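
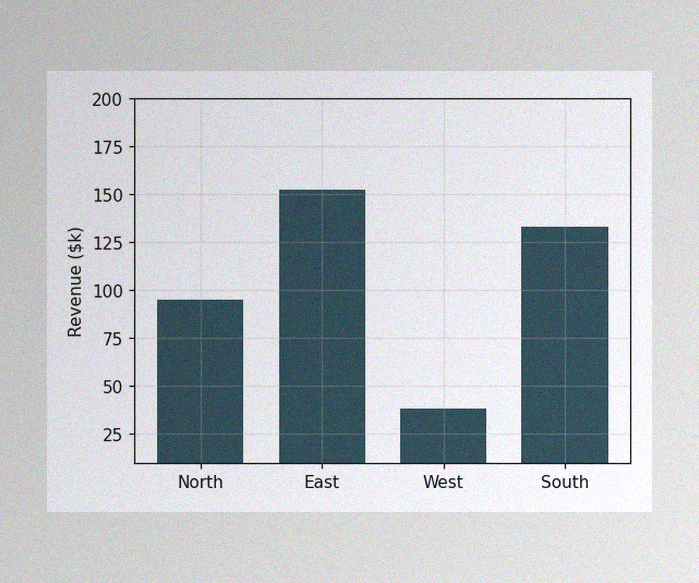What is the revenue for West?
$38k

The image has some photo noise and uneven lighting. Reading along the chart's y-axis, the West bar reaches $38k.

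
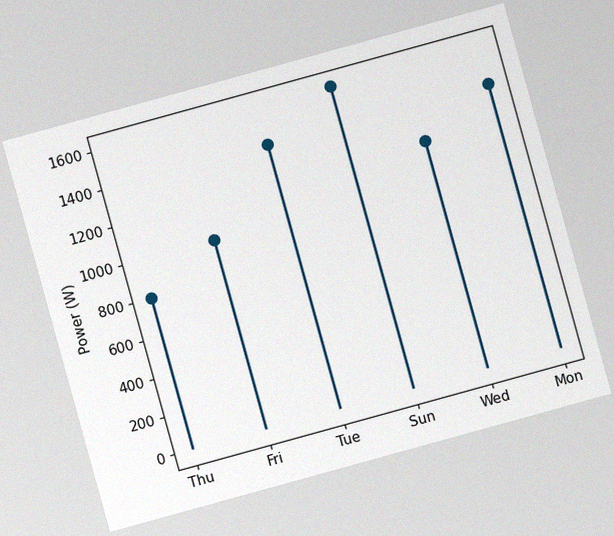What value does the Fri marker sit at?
The chart is tilted about 15° counter-clockwise, with some photo noise. The Fri marker sits at 1000W.

1000W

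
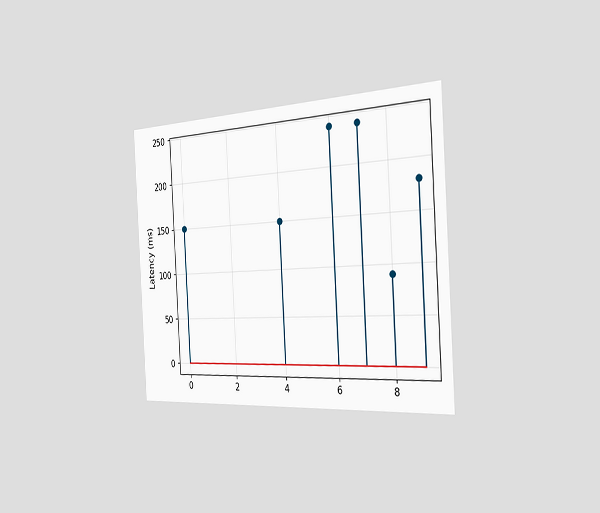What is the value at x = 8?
The chart is tilted about 3° counter-clockwise and viewed slightly from the right. The stem at x=8 reaches 90ms.

90ms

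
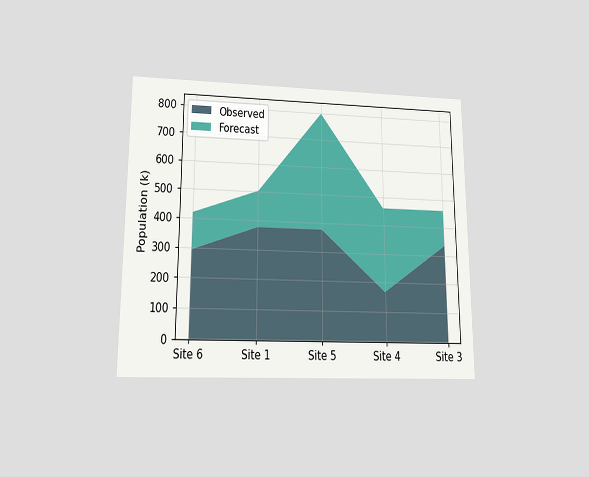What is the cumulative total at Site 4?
The chart is viewed slightly from below. The stacked total at Site 4 reaches 462k.

462k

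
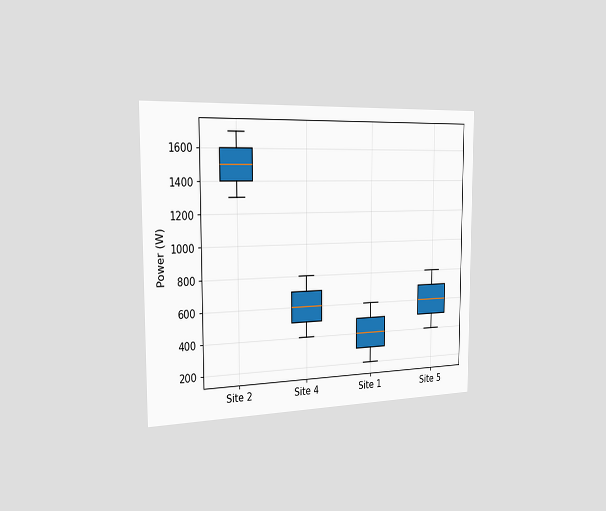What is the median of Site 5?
600W

The chart is viewed slightly from the left. The median line in the Site 5 box sits at 600W.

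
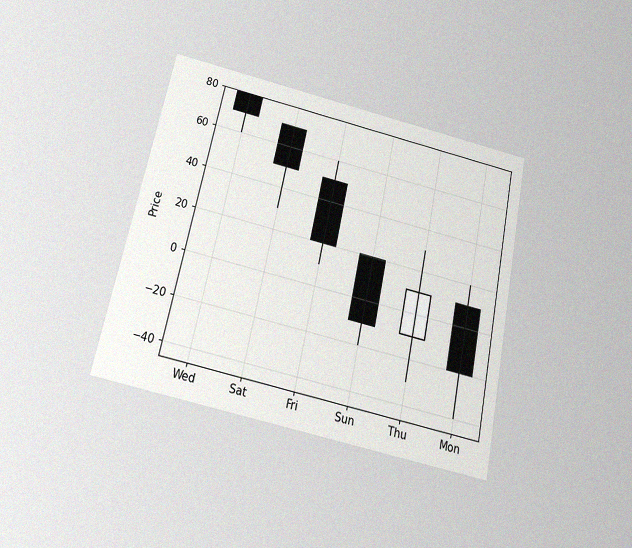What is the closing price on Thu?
10

The chart is tilted about 12° clockwise and viewed slightly from below, with some photo noise. The Thu candle closes at 10.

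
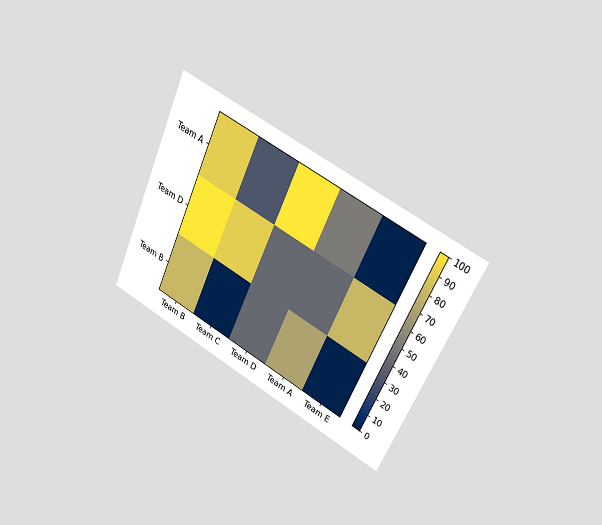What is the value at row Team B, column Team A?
The chart is tilted about 25° clockwise and viewed slightly from the right. Matching cell (Team B, Team A) against the colorbar gives 70.

70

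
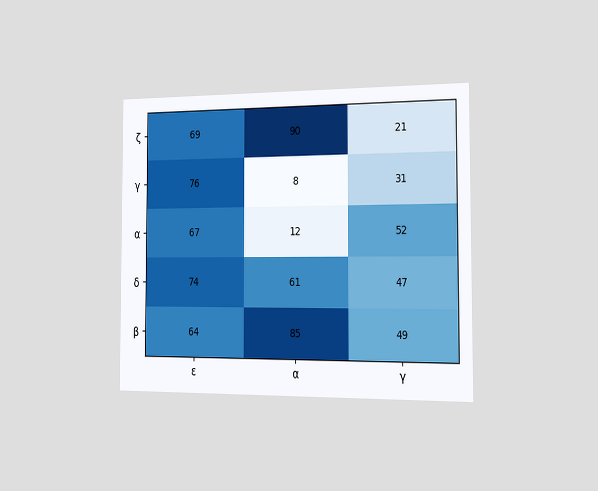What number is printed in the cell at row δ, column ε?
The chart is viewed slightly from the right. The (δ, ε) cell reads 74.

74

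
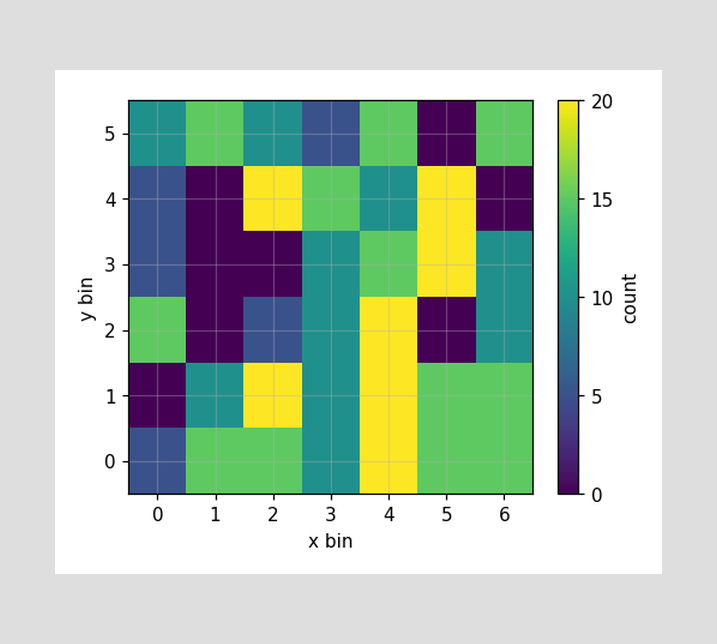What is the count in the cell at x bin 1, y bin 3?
0

Matching the cell (1, 3) against the colorbar gives 0.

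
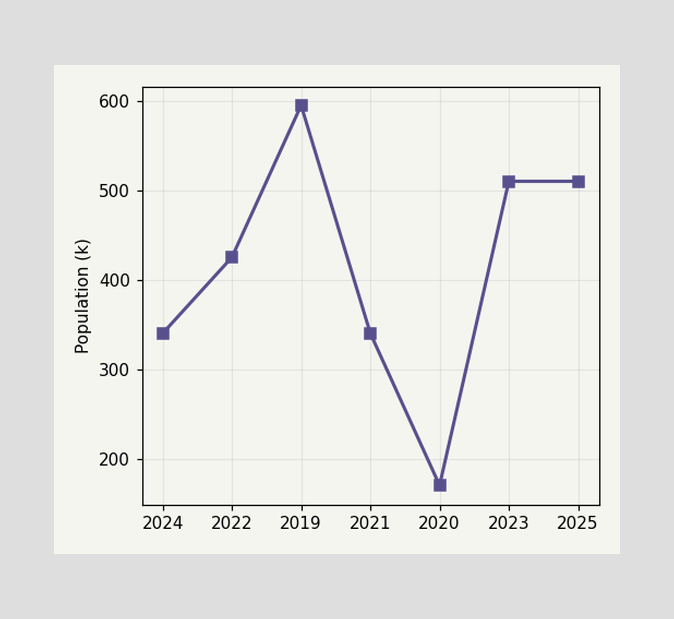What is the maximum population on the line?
The highest point is at 2019, and reading across to the y-axis gives 595k.

595k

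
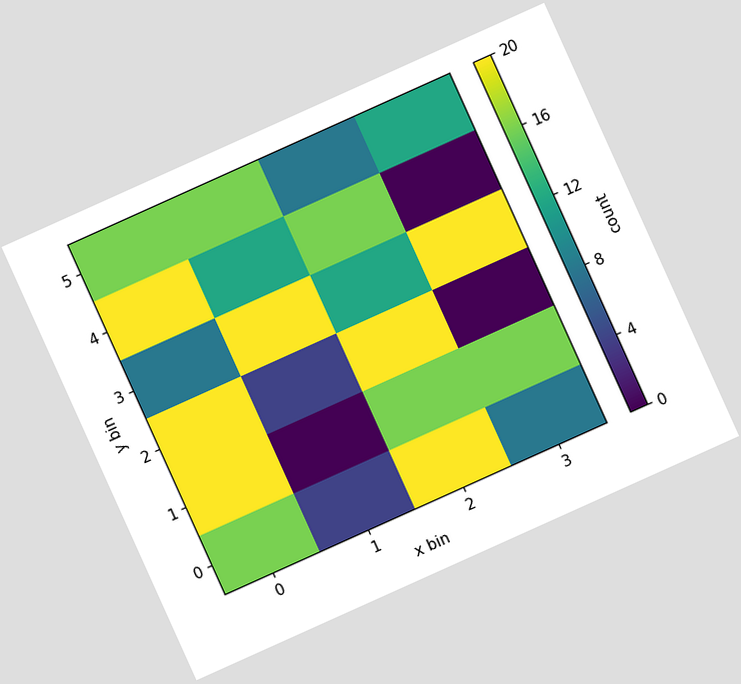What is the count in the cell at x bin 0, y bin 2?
20

The chart is tilted about 24° counter-clockwise. Matching the cell (0, 2) against the colorbar gives 20.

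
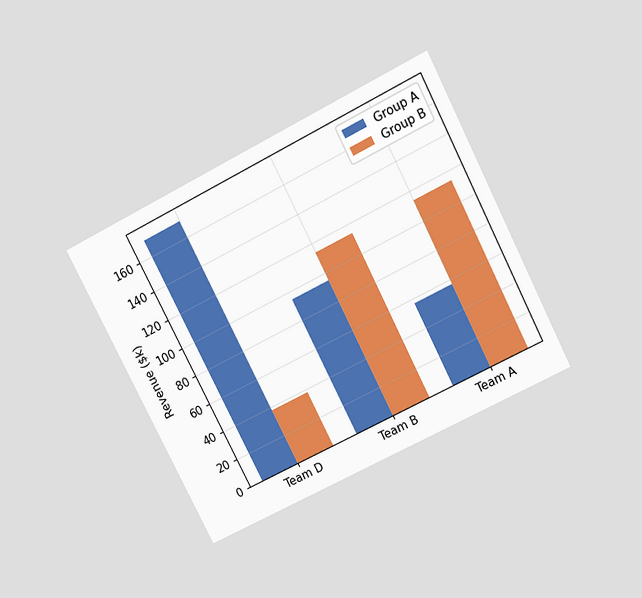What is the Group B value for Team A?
The chart is tilted about 27° counter-clockwise and viewed slightly from above. The Group B bar at Team A reaches $114k on the y-axis.

$114k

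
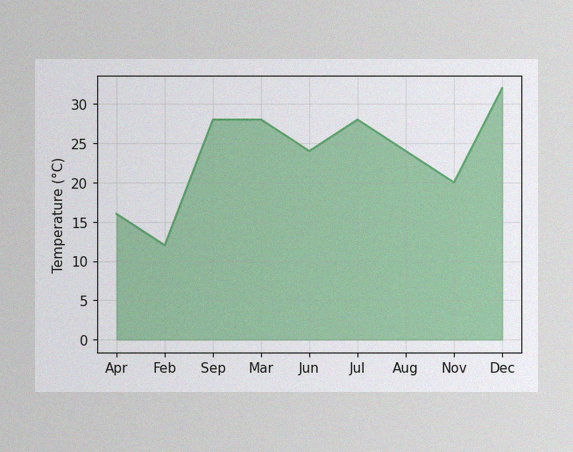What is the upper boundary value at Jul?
The image has some photo noise and uneven lighting. At Jul the upper boundary is at 28°C.

28°C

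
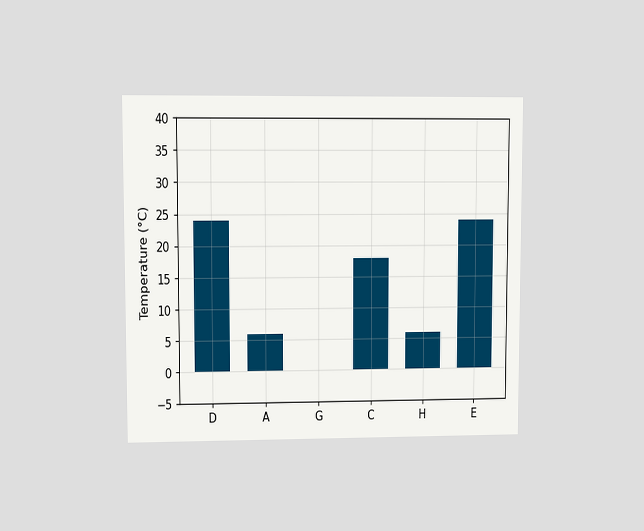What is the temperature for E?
The chart is viewed at a slight angle. Reading along the chart's y-axis, the E bar reaches 24°C.

24°C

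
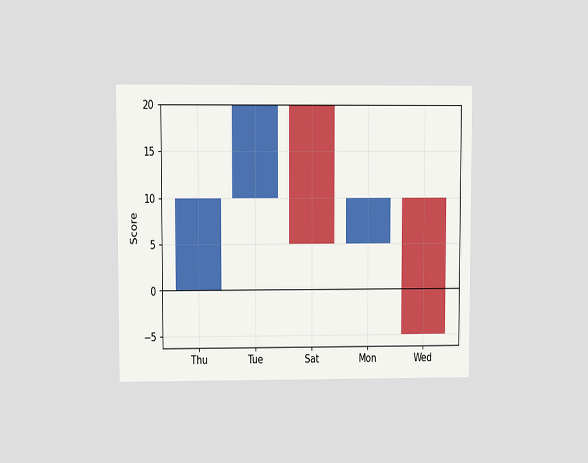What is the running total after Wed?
The chart is viewed at a slight angle. After Wed the running total reaches -5.

-5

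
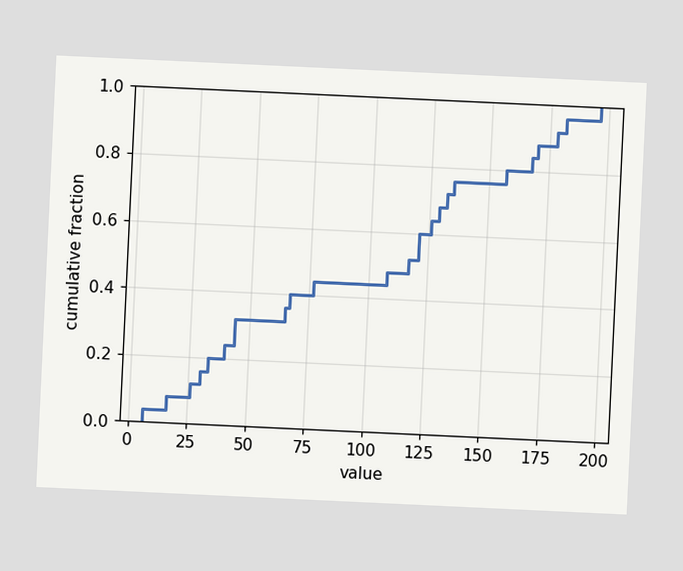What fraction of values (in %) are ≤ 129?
The chart is tilted about 3° clockwise. At x=129 the ECDF step is at 68%.

68%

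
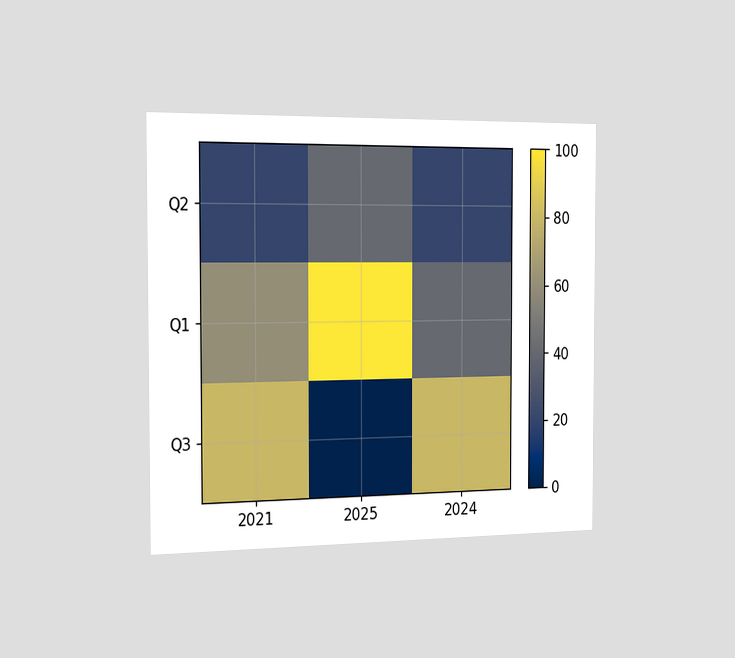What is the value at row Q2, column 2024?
The chart is viewed slightly from the left. Matching cell (Q2, 2024) against the colorbar gives 20.

20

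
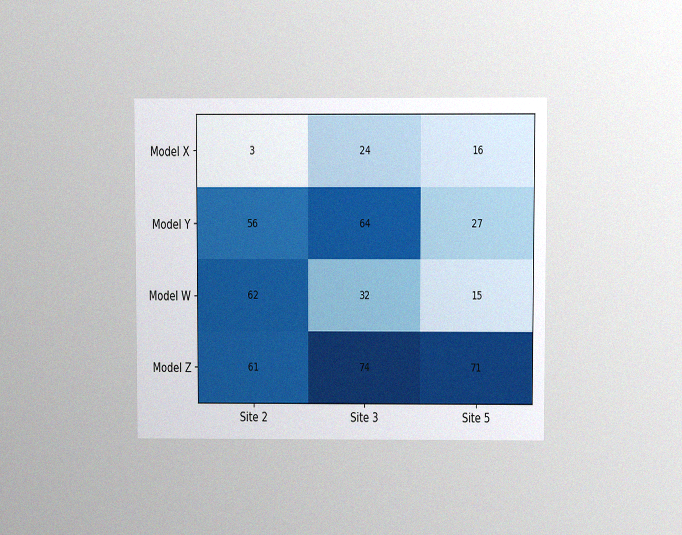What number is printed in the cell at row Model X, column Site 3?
24

The chart is viewed at a slight angle, with some photo noise. The (Model X, Site 3) cell reads 24.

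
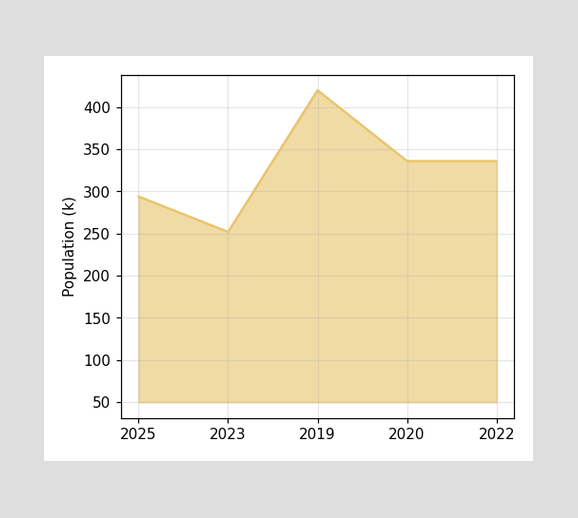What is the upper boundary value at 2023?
252k

At 2023 the upper boundary is at 252k.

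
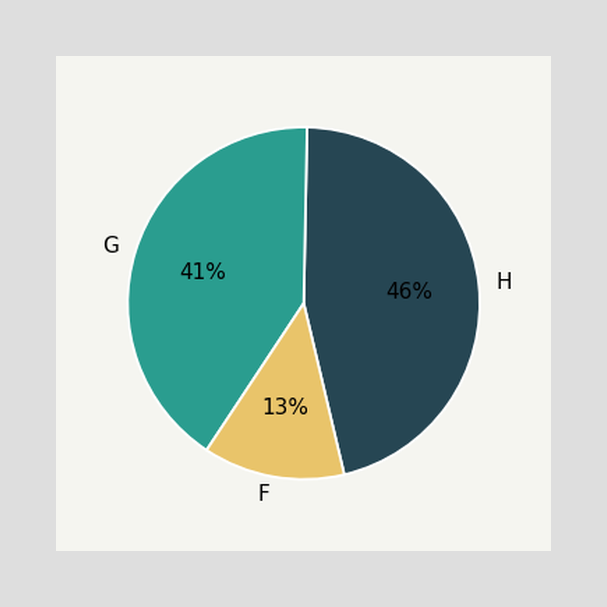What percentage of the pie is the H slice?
46%

The H slice takes up 46% of the pie.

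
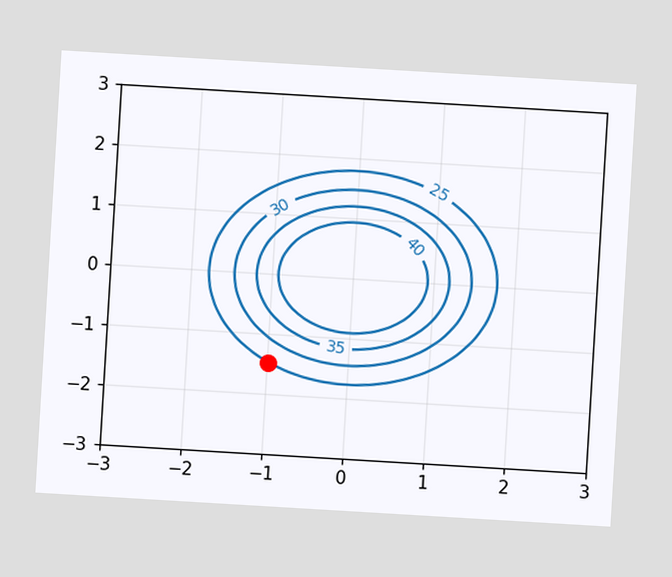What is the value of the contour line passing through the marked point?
25

The chart is tilted about 3° clockwise. The marked point sits on the contour labelled 25.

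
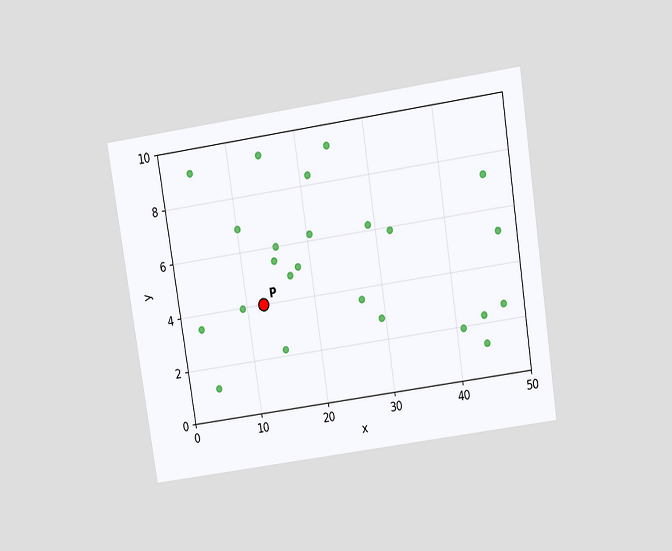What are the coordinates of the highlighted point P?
(12.5, 4)

The chart is tilted about 9° counter-clockwise and viewed slightly from above. Following the gridlines from P to each axis, P sits at (12.5, 4).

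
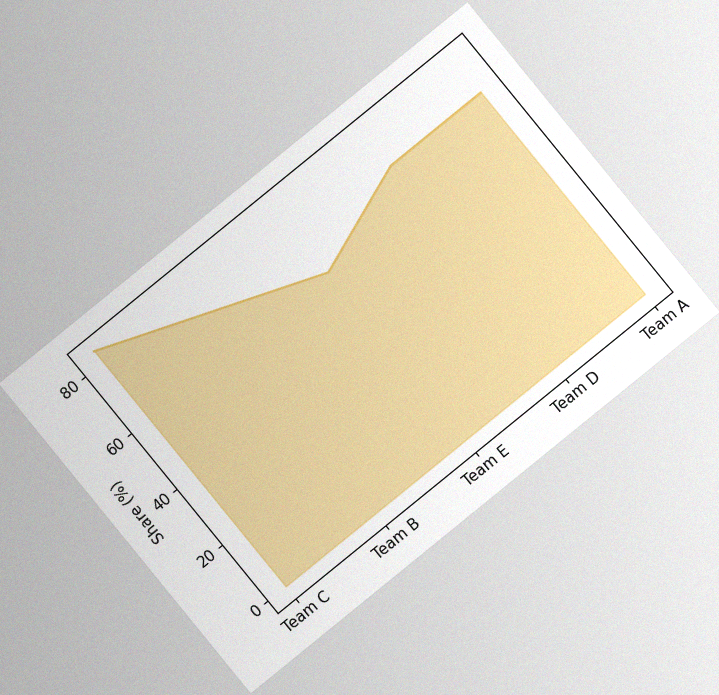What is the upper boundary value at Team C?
84%

The chart is tilted about 39° counter-clockwise, with some photo noise. At Team C the upper boundary is at 84%.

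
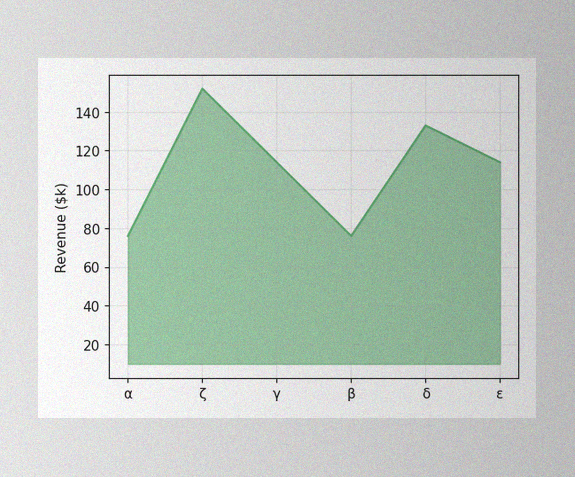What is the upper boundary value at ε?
$114k

The image has some photo noise and uneven lighting. At ε the upper boundary is at $114k.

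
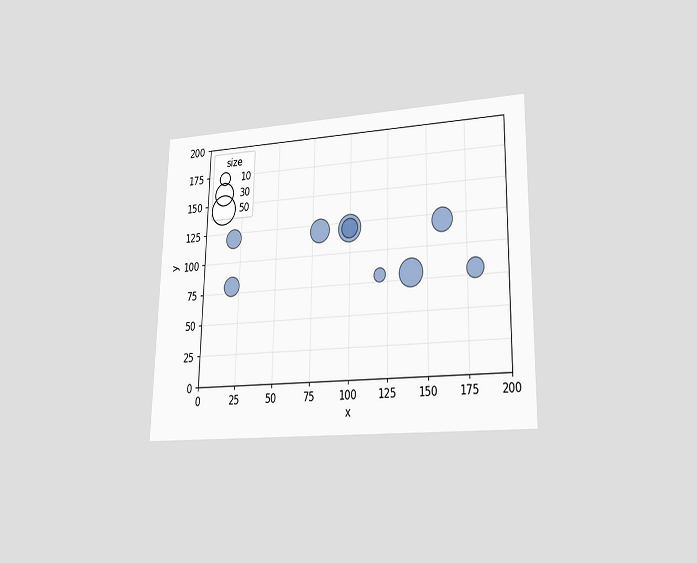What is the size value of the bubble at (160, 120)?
The chart is viewed at a slight angle. Matching the bubble at (160, 120) against the size legend gives 30.

30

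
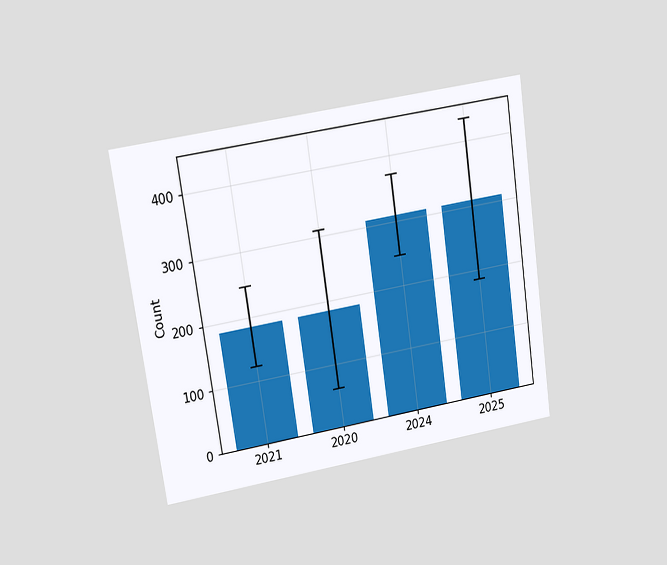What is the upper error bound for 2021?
248

The chart is tilted about 8° counter-clockwise and viewed at a slight angle. The 2021 bar's upper whisker reaches 248.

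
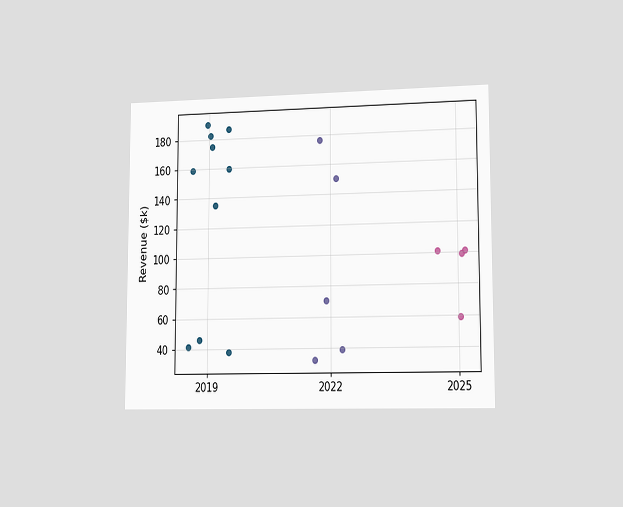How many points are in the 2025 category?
The chart is viewed slightly from the right. Counting the markers in the 2025 column gives 4.

4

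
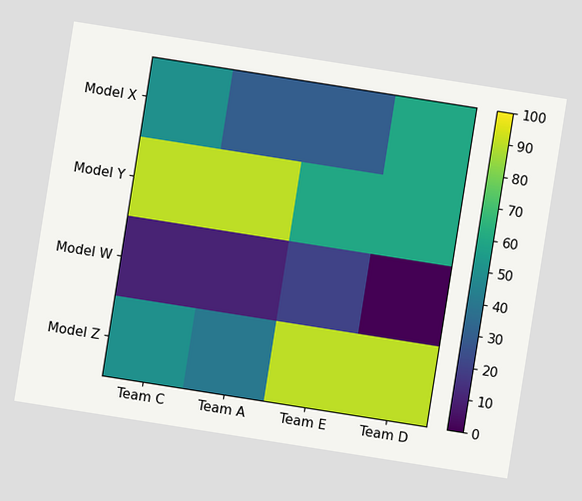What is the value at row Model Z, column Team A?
The chart is tilted about 9° clockwise. Matching cell (Model Z, Team A) against the colorbar gives 40.

40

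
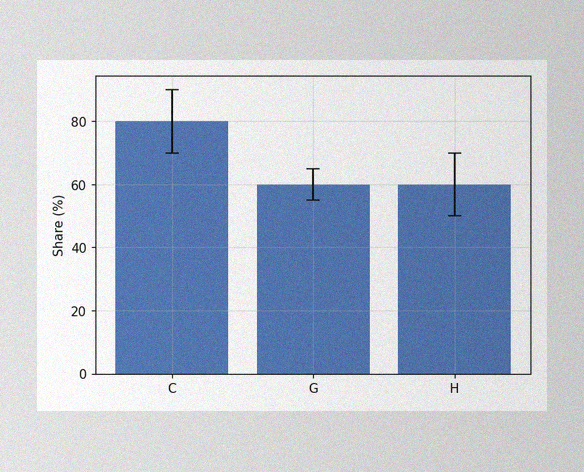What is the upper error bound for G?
65%

The image has some photo noise and uneven lighting. The G bar's upper whisker reaches 65%.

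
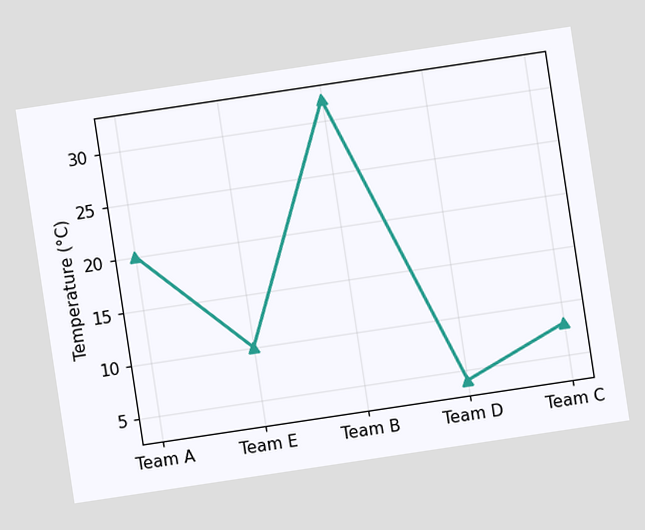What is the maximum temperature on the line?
The chart is tilted about 9° counter-clockwise. The highest point is at Team B, and reading across to the y-axis gives 32°C.

32°C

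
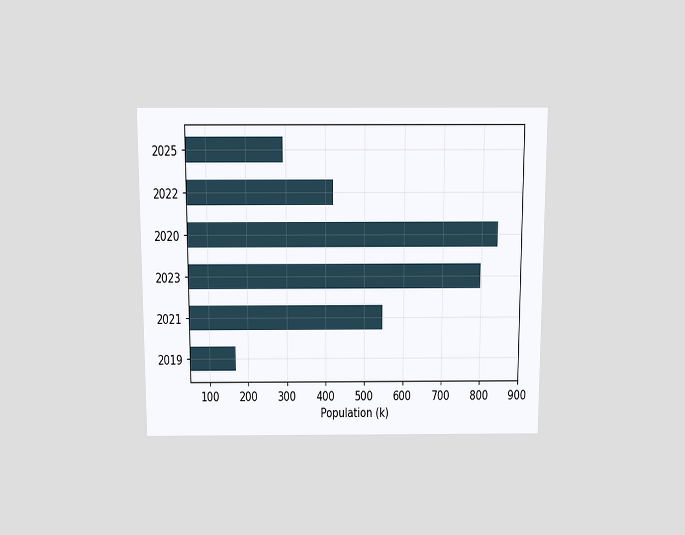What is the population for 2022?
The chart is viewed slightly from above. Reading along the chart's x-axis, the 2022 bar reaches 420k.

420k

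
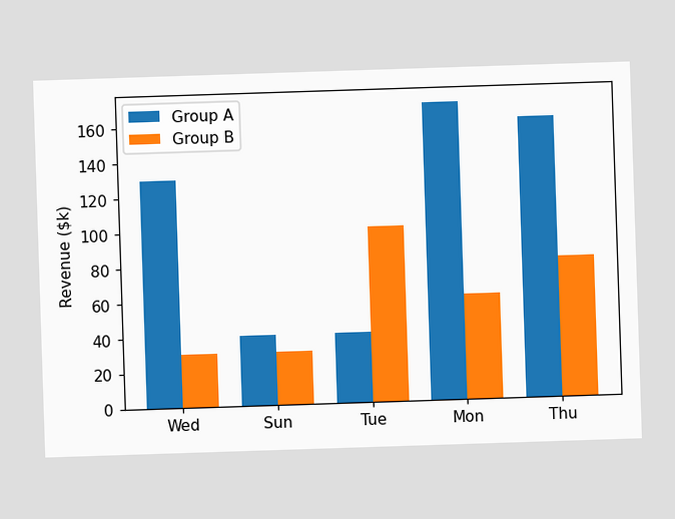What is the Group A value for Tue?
The Group A bar at Tue reaches $40k on the y-axis.

$40k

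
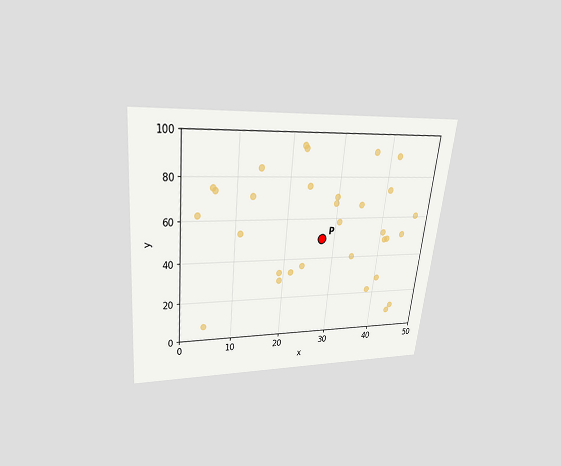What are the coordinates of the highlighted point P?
The chart is tilted about 6° clockwise and viewed slightly from above. Following the gridlines from P to each axis, P sits at (27.5, 50).

(27.5, 50)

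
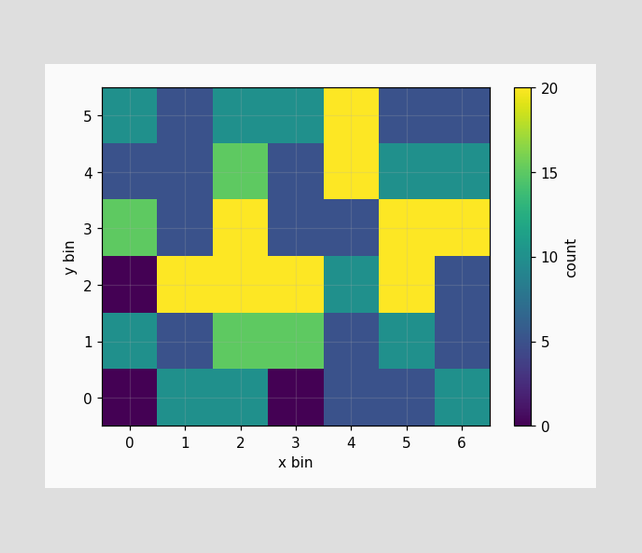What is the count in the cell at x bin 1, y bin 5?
Matching the cell (1, 5) against the colorbar gives 5.

5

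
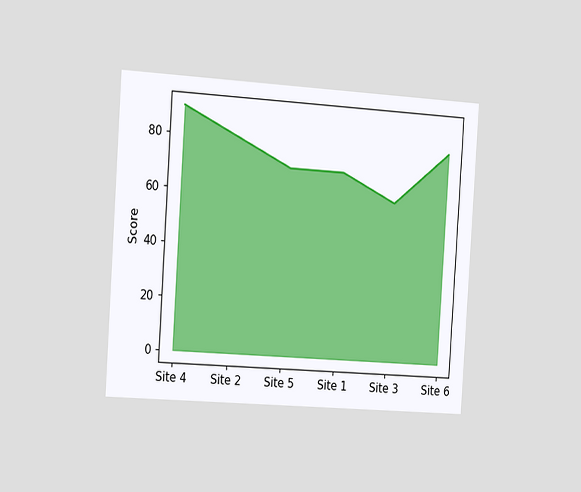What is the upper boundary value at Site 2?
80

The chart is tilted about 4° clockwise and viewed slightly from the left. At Site 2 the upper boundary is at 80.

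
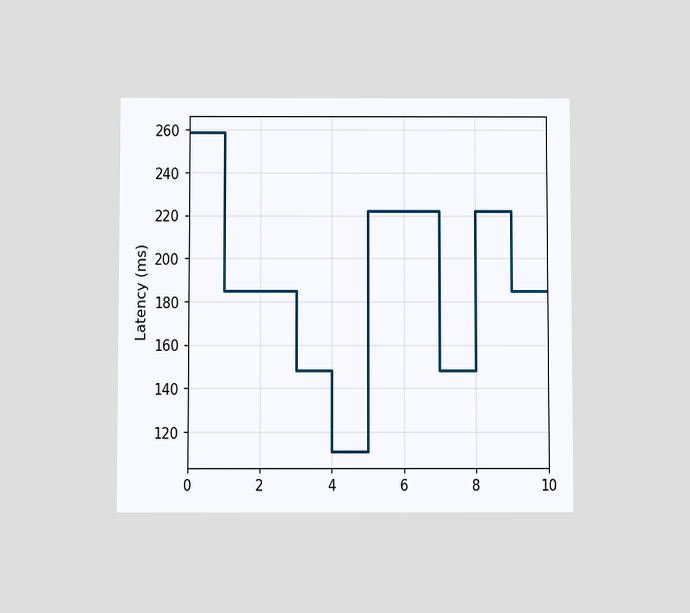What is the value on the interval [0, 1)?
259ms

The chart is viewed slightly from below. On [0, 1) the step sits at 259ms.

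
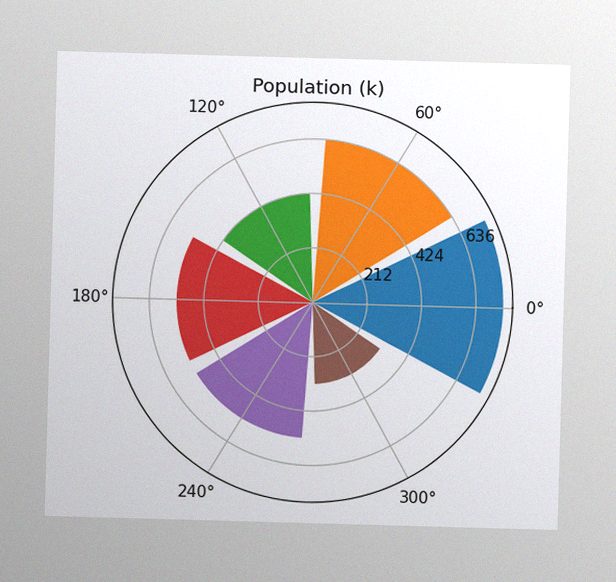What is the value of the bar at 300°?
318k

The image has some photo noise and uneven lighting. The bar at 300° reaches 318k on the radial axis.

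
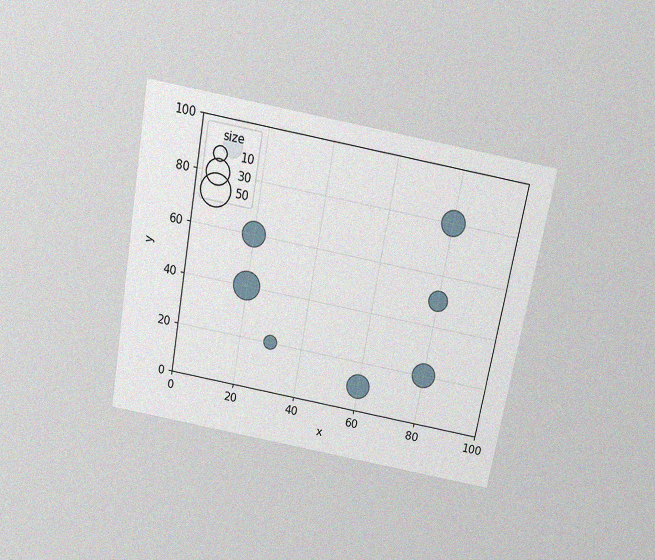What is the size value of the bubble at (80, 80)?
30

The chart is tilted about 10° clockwise and viewed slightly from above, with some photo noise. Matching the bubble at (80, 80) against the size legend gives 30.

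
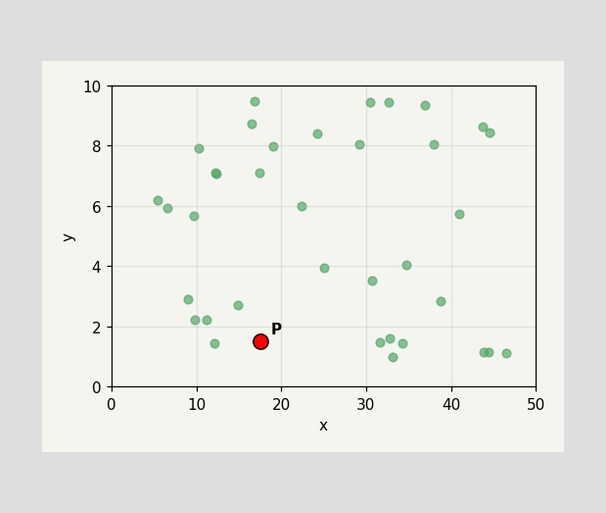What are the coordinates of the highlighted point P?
Following the gridlines from P to each axis, P sits at (17.5, 1.5).

(17.5, 1.5)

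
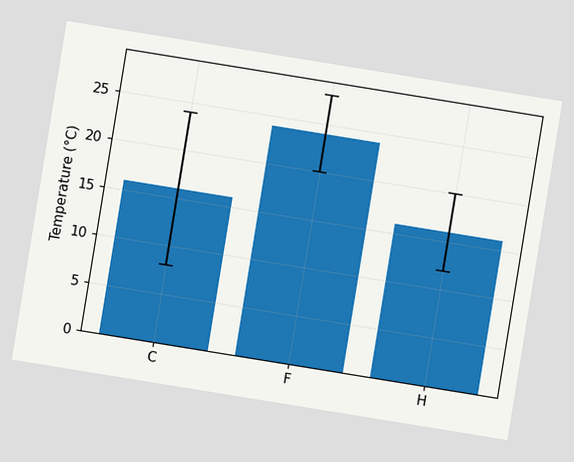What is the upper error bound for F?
The chart is tilted about 9° clockwise. The F bar's upper whisker reaches 28°C.

28°C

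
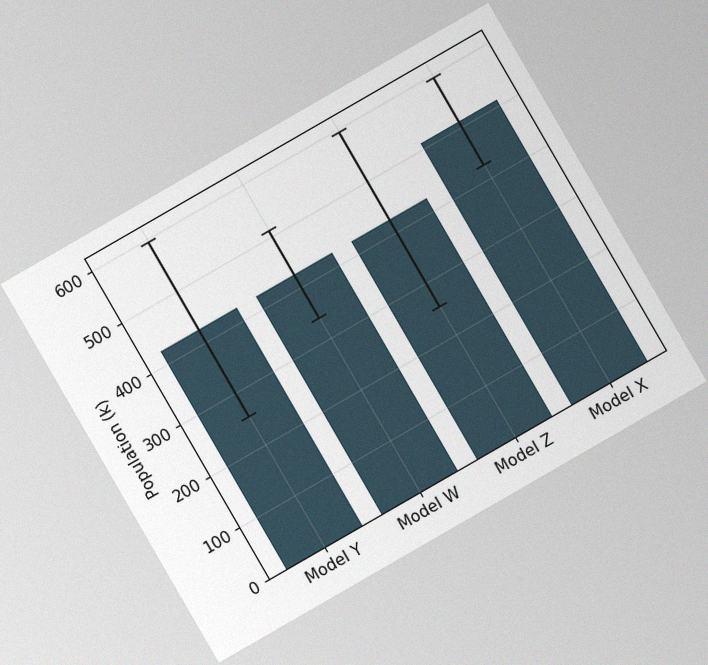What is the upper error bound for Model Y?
The chart is tilted about 30° counter-clockwise, with some photo noise. The Model Y bar's upper whisker reaches 595k.

595k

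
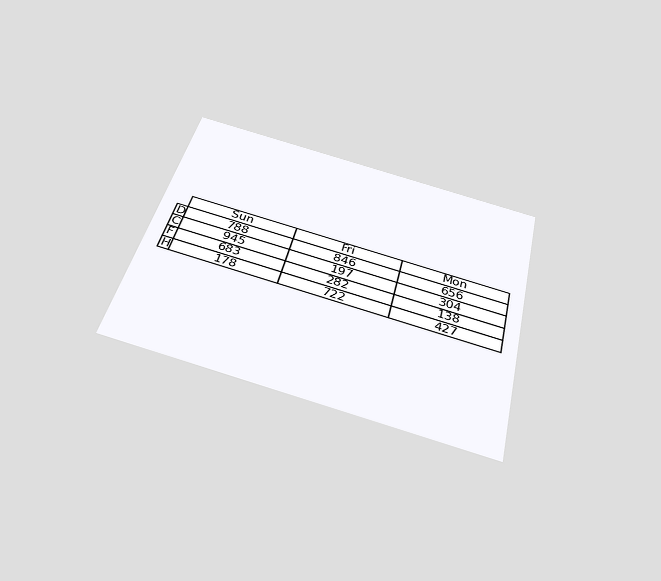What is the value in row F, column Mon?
The chart is tilted about 13° clockwise and viewed slightly from below. The (F, Mon) cell reads 138.

138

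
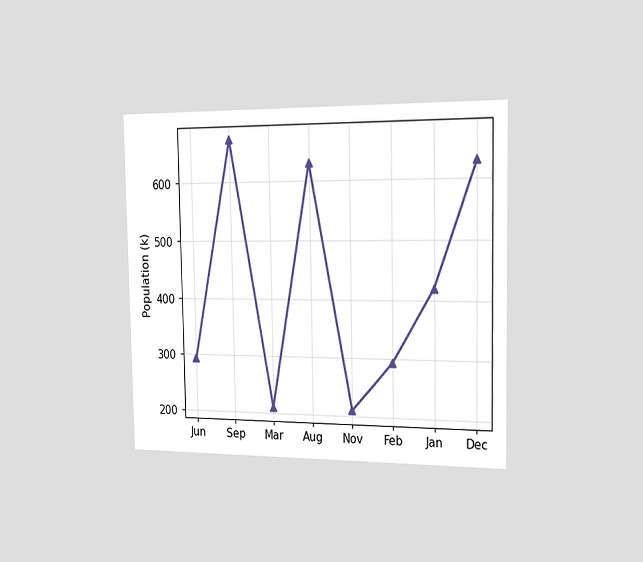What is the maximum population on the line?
The chart is viewed slightly from the right. The highest point is at Sep, and reading across to the y-axis gives 672k.

672k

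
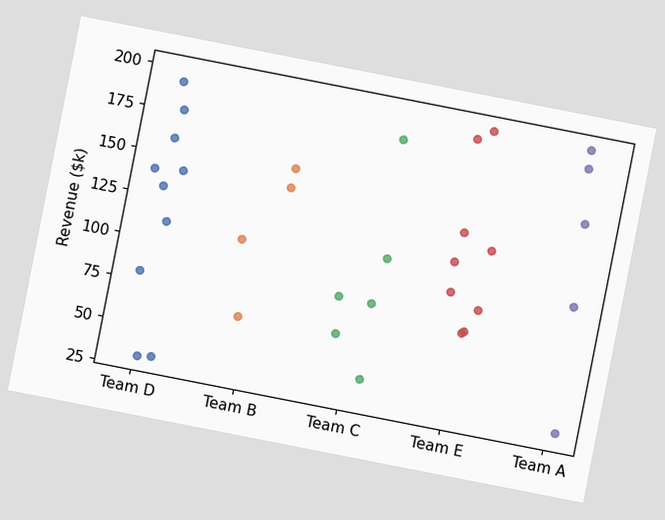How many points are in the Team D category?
10

The chart is tilted about 11° clockwise. Counting the markers in the Team D column gives 10.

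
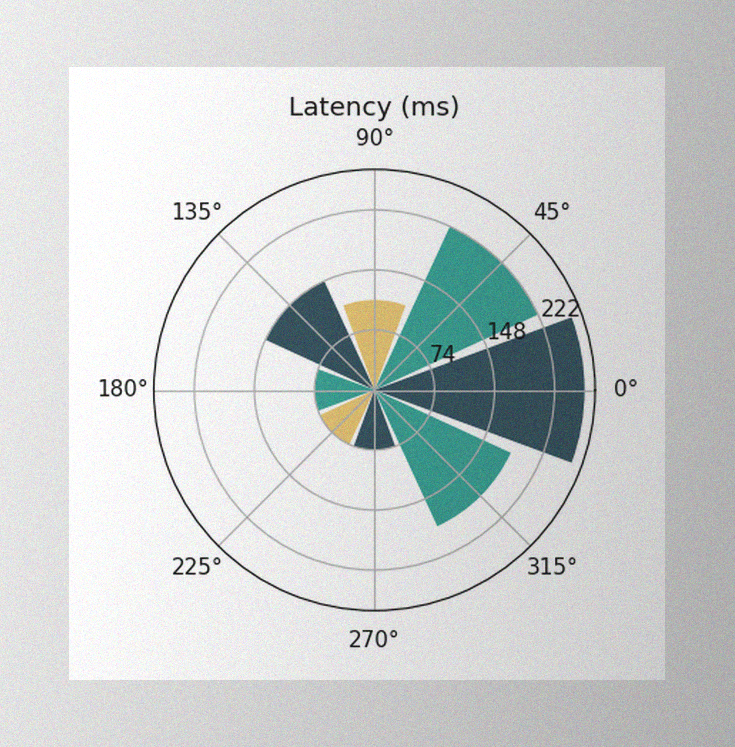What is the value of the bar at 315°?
The image has some photo noise and uneven lighting. The bar at 315° reaches 185ms on the radial axis.

185ms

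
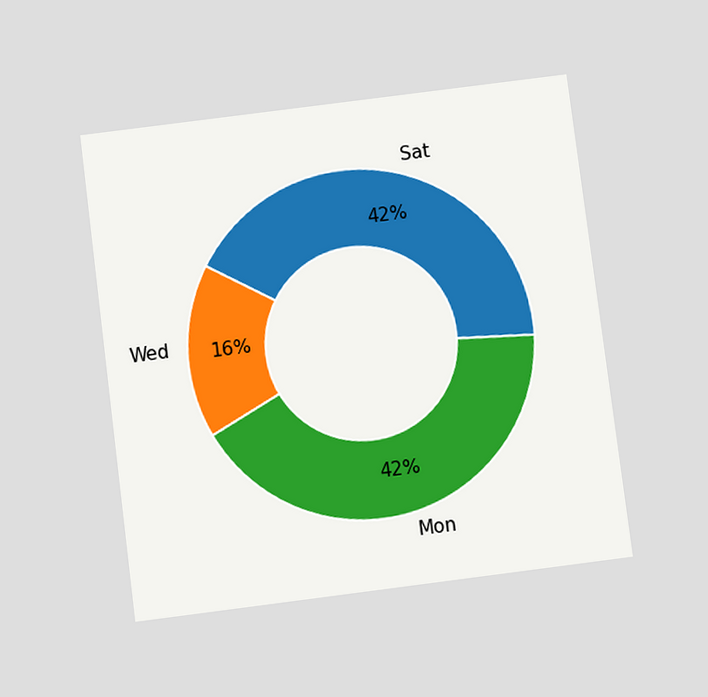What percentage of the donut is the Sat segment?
The chart is tilted about 7° counter-clockwise and viewed slightly from below. The Sat segment takes up 42% of the ring.

42%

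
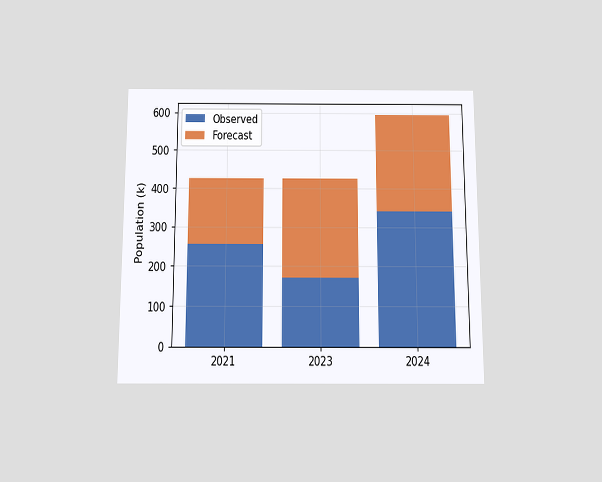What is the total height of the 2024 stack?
The chart is viewed slightly from below. The 2024 stack's top reaches 595k on the y-axis.

595k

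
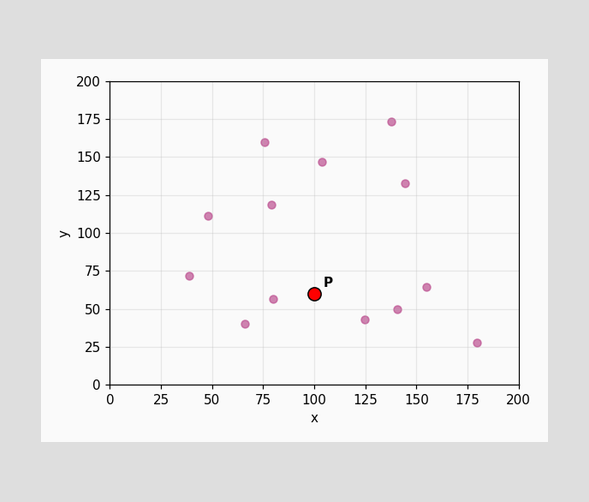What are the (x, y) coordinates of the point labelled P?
Following the gridlines from P to each axis, P sits at (100, 60).

(100, 60)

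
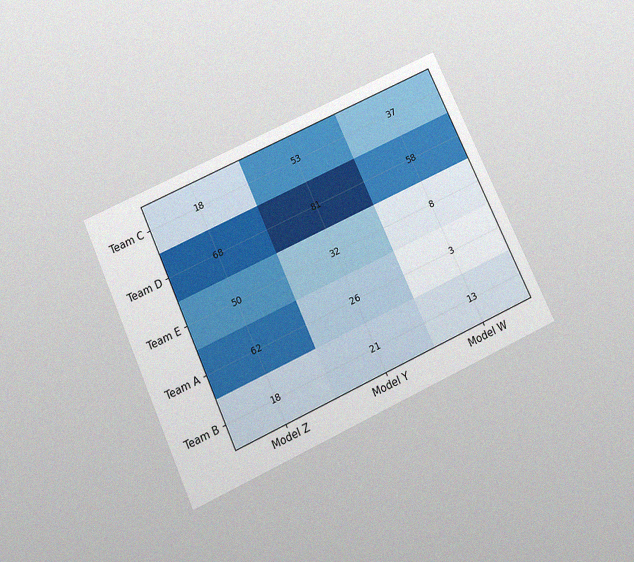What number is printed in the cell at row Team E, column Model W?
8

The chart is tilted about 25° counter-clockwise and viewed slightly from below, with some photo noise. The (Team E, Model W) cell reads 8.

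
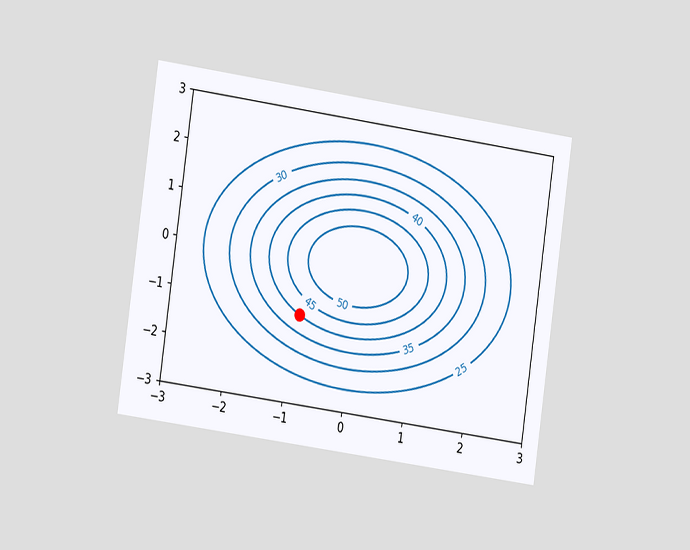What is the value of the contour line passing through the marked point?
40

The chart is tilted about 8° clockwise and viewed slightly from the left. The marked point sits on the contour labelled 40.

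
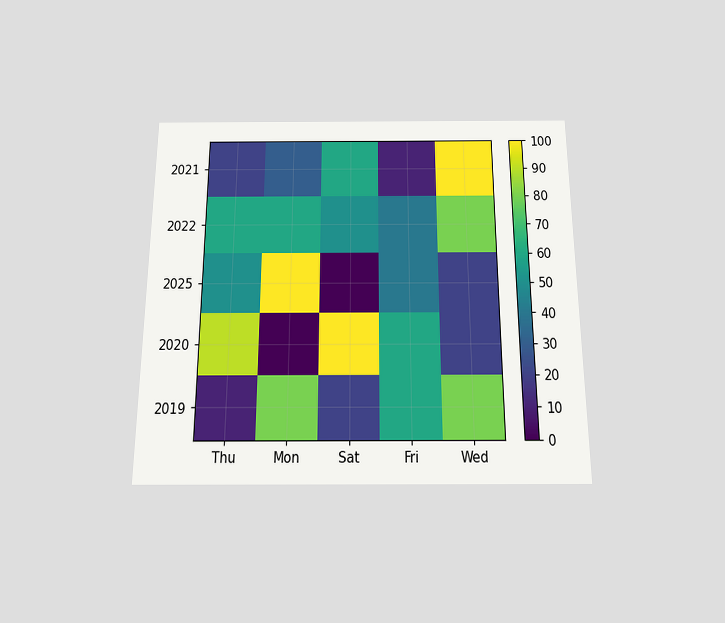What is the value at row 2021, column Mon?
30

The chart is viewed slightly from below. Matching cell (2021, Mon) against the colorbar gives 30.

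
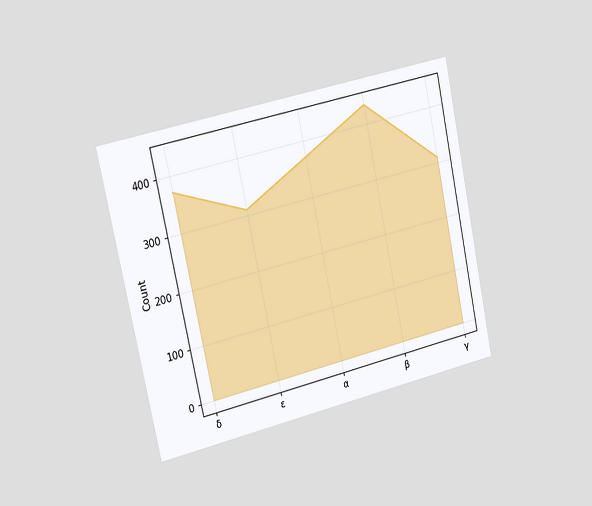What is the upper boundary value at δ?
372

The chart is tilted about 12° counter-clockwise and viewed slightly from the left. At δ the upper boundary is at 372.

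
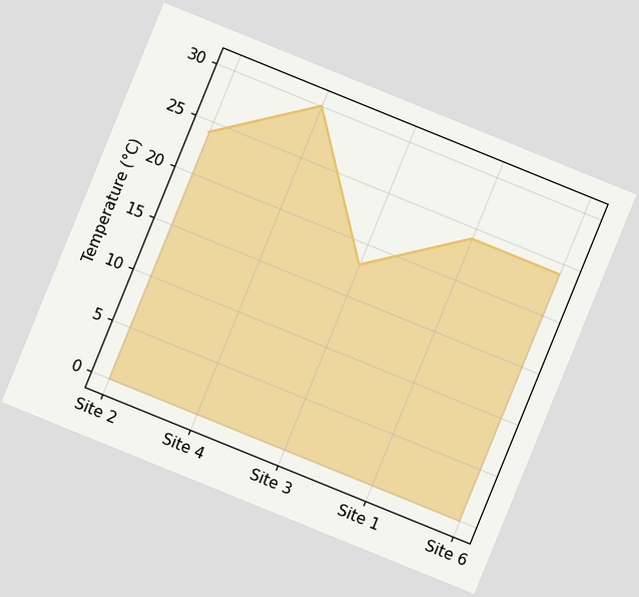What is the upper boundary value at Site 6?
24°C

The chart is tilted about 22° clockwise. At Site 6 the upper boundary is at 24°C.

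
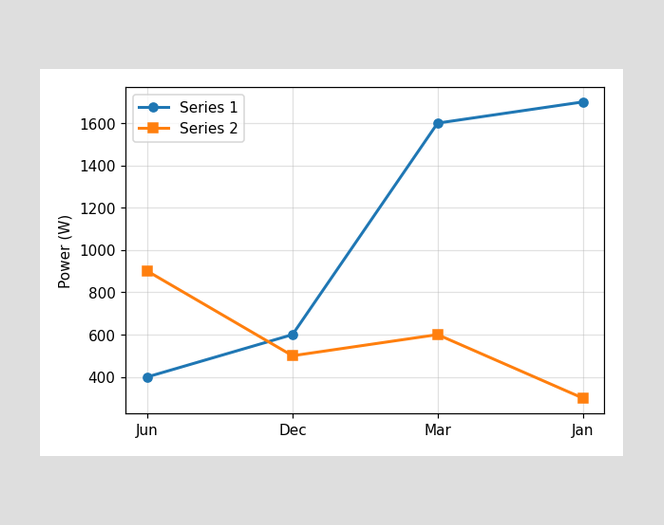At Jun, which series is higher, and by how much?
At Jun, Series 2 sits above the other line by 500W.

Series 2, by 500W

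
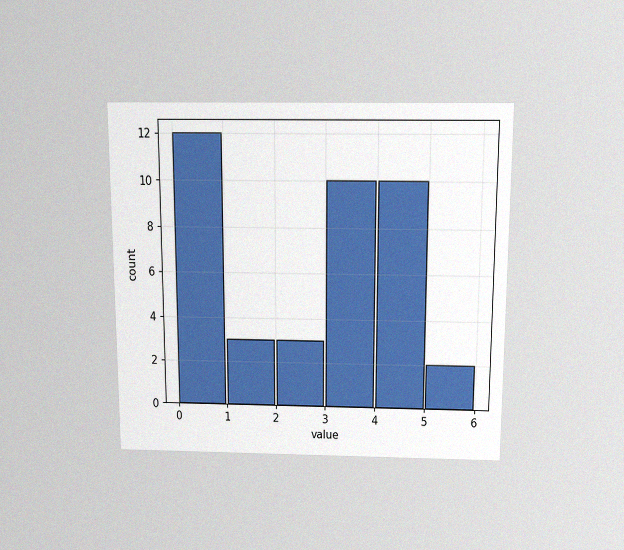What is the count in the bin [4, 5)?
The chart is viewed slightly from above, with some photo noise. The [4, 5) bin has height 10.

10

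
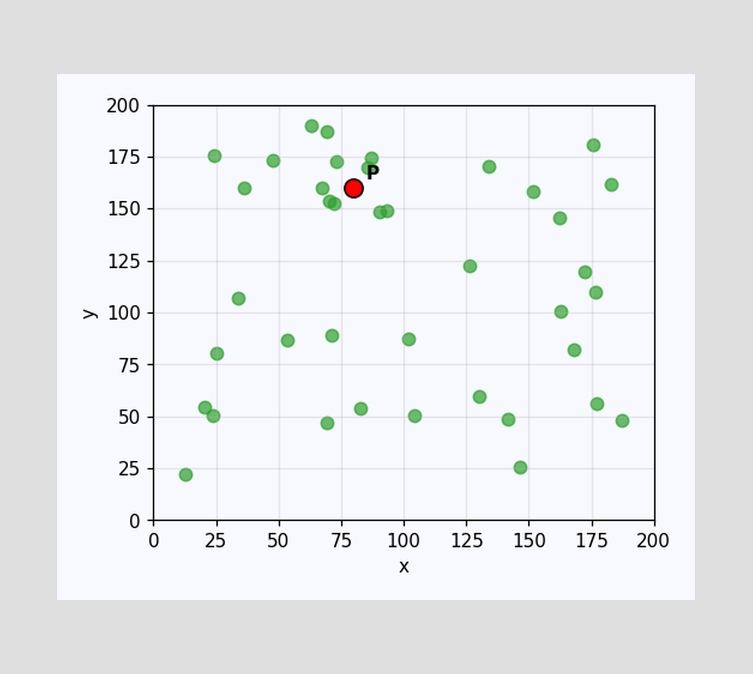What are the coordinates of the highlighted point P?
Following the gridlines from P to each axis, P sits at (80, 160).

(80, 160)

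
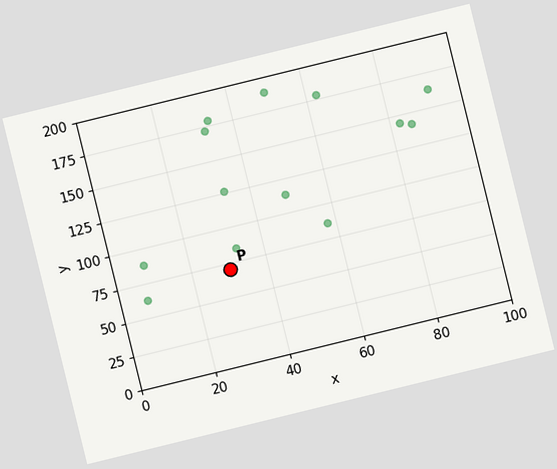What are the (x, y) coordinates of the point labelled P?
The chart is tilted about 14° counter-clockwise. Following the gridlines from P to each axis, P sits at (30, 70).

(30, 70)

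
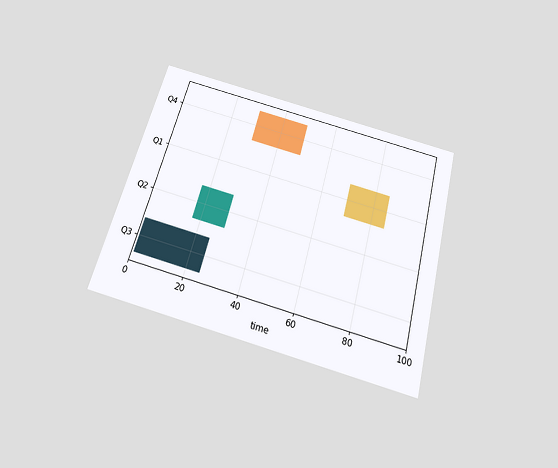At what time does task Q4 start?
30

The chart is tilted about 15° clockwise and viewed slightly from below. The Q4 bar begins at t=30.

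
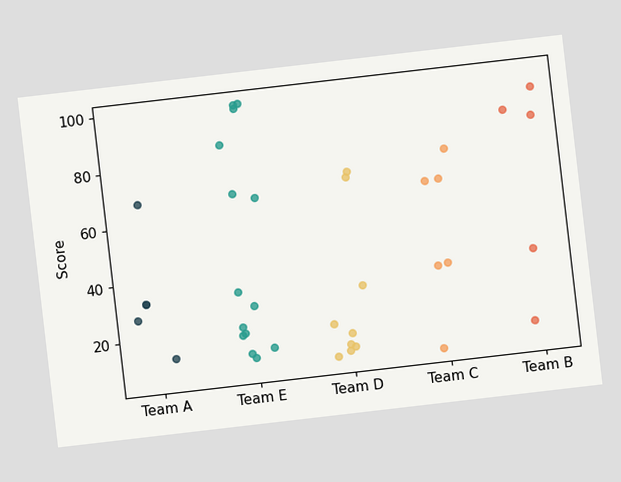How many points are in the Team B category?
5

The chart is tilted about 7° counter-clockwise. Counting the markers in the Team B column gives 5.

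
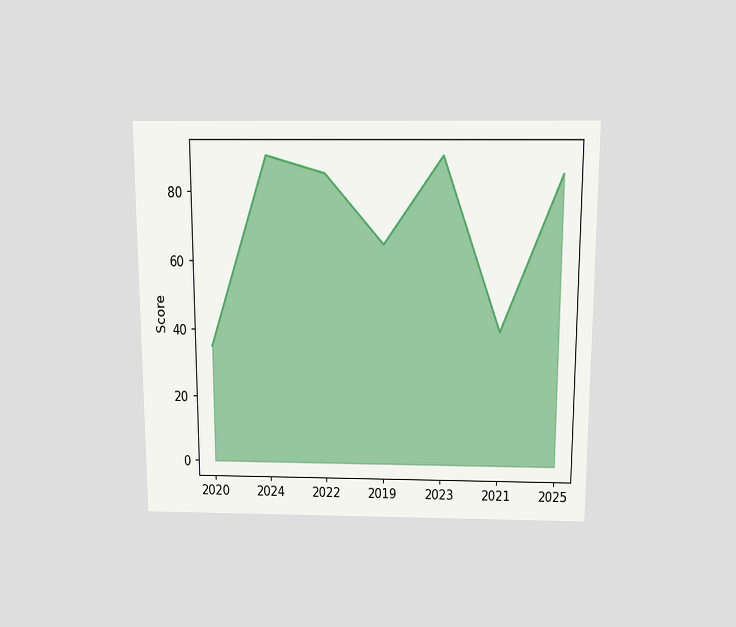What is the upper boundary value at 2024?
The chart is viewed slightly from above. At 2024 the upper boundary is at 90.

90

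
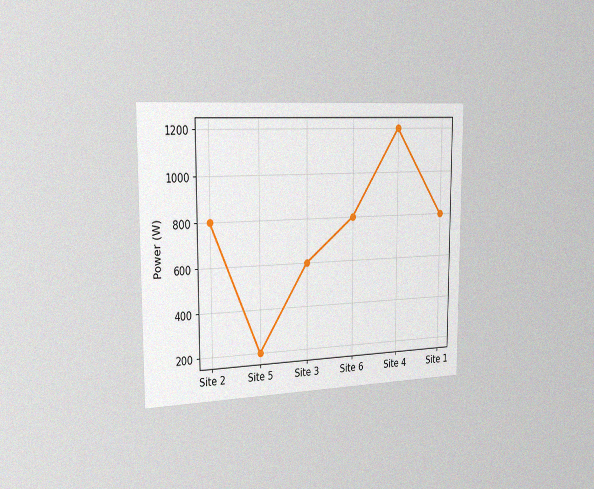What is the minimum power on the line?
The chart is viewed slightly from the left, with some photo noise. The lowest point is at Site 5, and reading across to the y-axis gives 200W.

200W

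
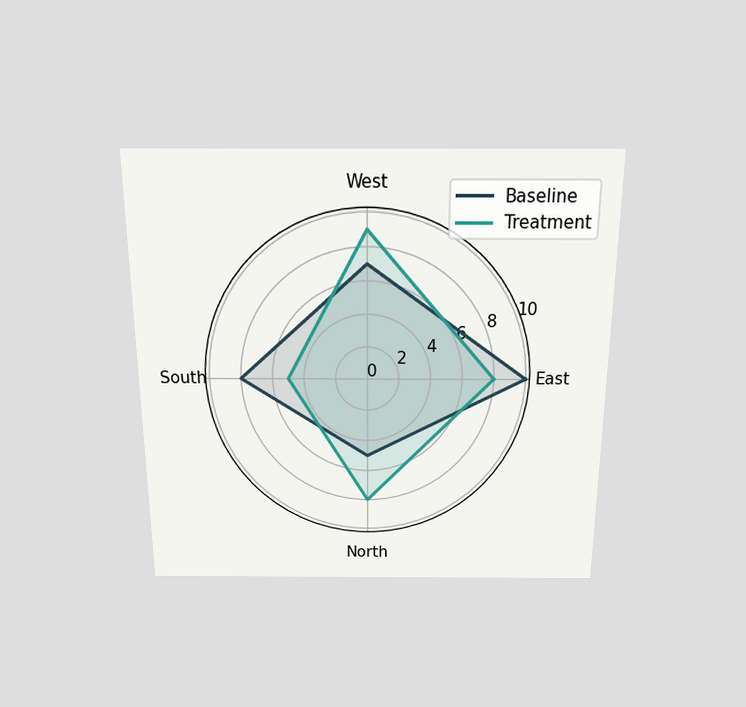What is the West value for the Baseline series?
The chart is viewed slightly from above. On the West axis, Baseline reaches 7.

7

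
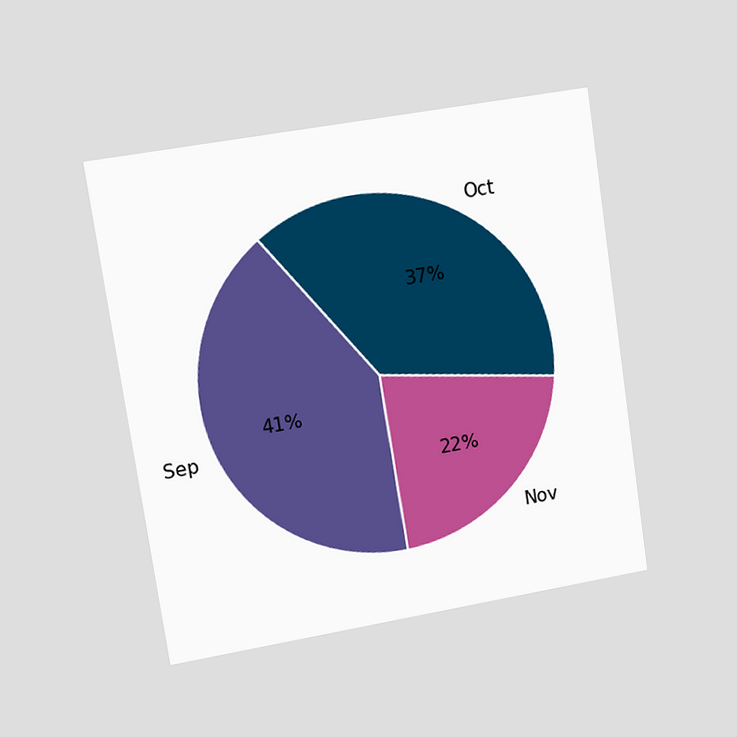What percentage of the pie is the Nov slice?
22%

The chart is tilted about 8° counter-clockwise and viewed slightly from the left. The Nov slice takes up 22% of the pie.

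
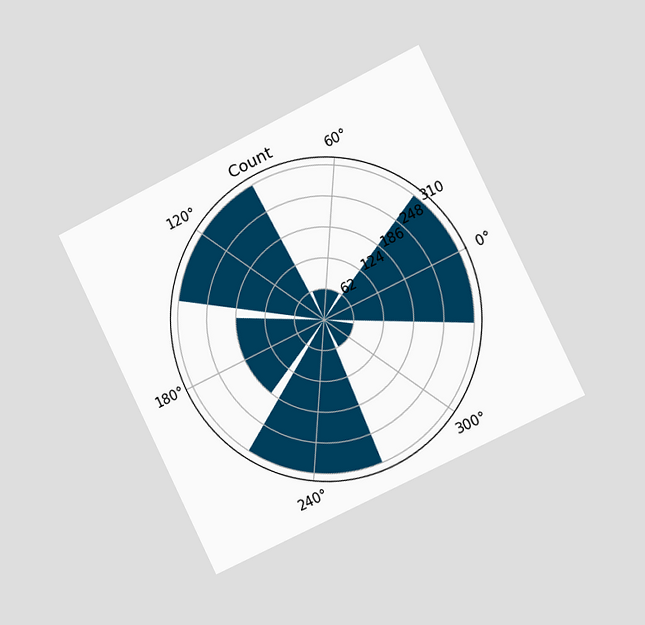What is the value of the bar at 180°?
186

The chart is tilted about 26° counter-clockwise and viewed slightly from the right. The bar at 180° reaches 186 on the radial axis.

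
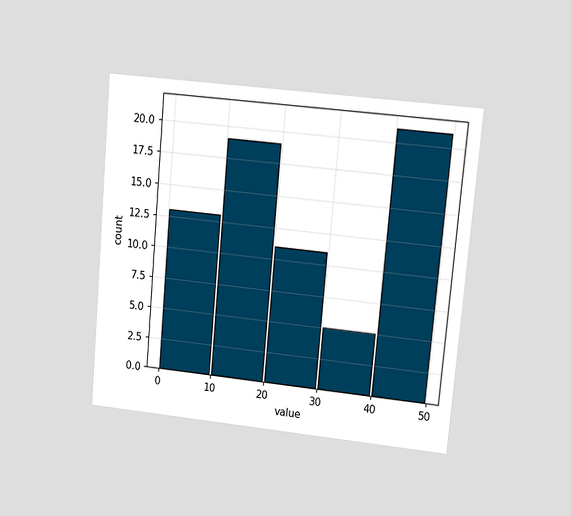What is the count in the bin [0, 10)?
13

The chart is tilted about 5° clockwise and viewed at a slight angle. The [0, 10) bin has height 13.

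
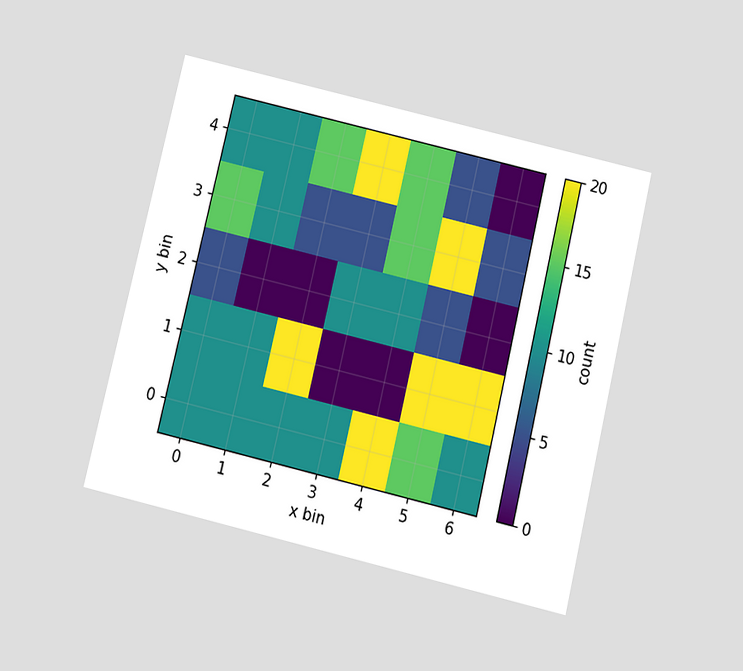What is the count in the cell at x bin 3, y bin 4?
20

The chart is tilted about 13° clockwise and viewed slightly from below. Matching the cell (3, 4) against the colorbar gives 20.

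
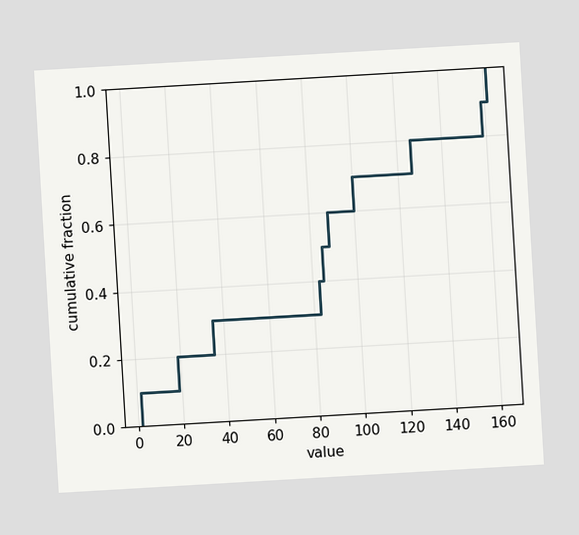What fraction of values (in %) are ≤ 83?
40%

The chart is tilted about 3° counter-clockwise. At x=83 the ECDF step is at 40%.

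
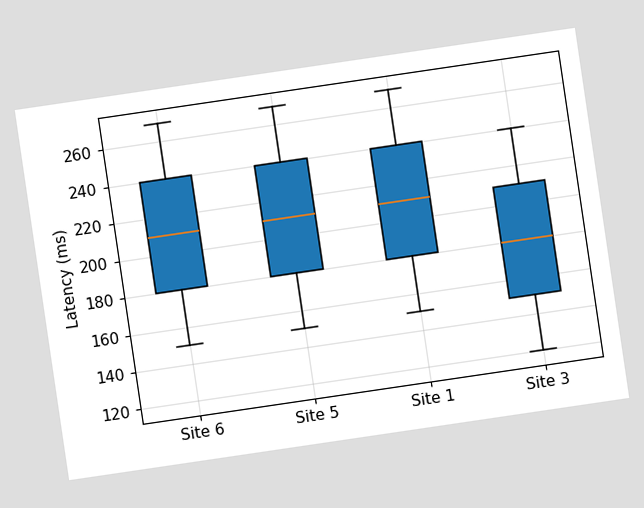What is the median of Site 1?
210ms

The chart is tilted about 8° counter-clockwise. The median line in the Site 1 box sits at 210ms.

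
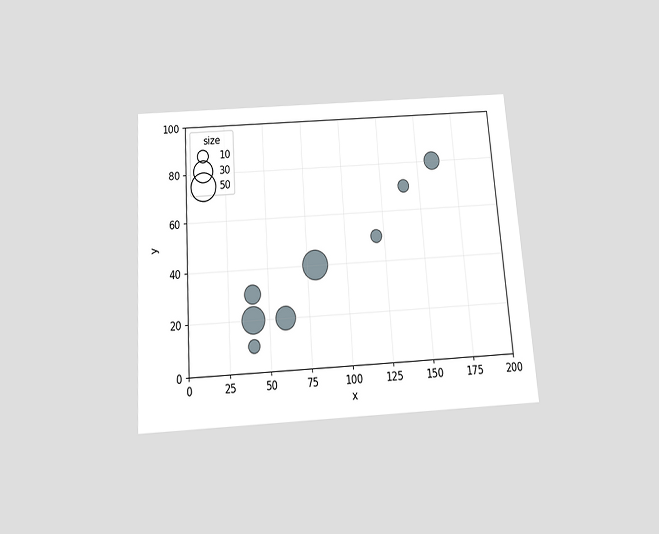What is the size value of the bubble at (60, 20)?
30

The chart is tilted about 4° counter-clockwise and viewed slightly from below. Matching the bubble at (60, 20) against the size legend gives 30.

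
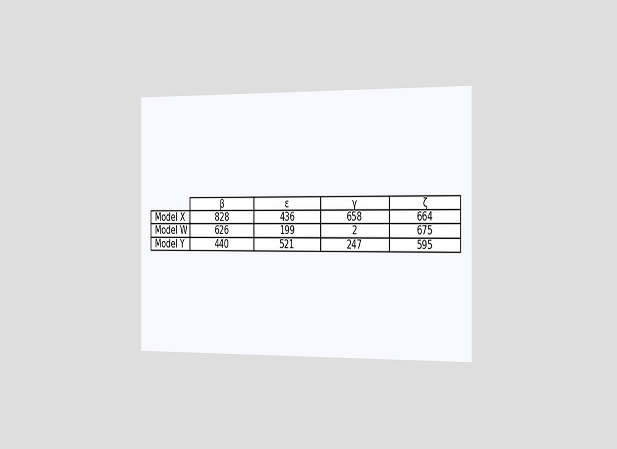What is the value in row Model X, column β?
828

The chart is viewed slightly from the right. The (Model X, β) cell reads 828.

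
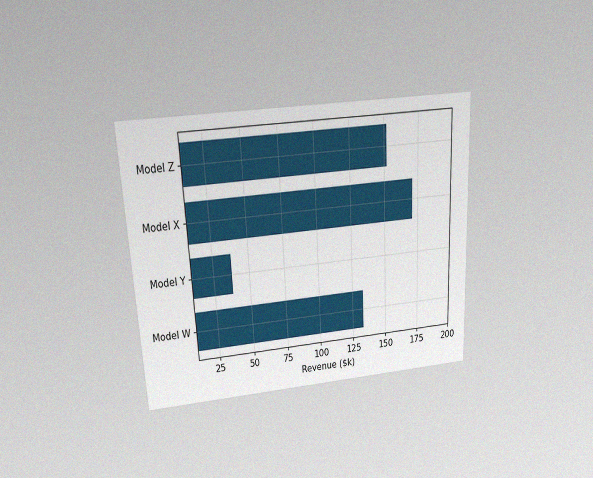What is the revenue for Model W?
$133k

The chart is tilted about 3° counter-clockwise and viewed slightly from above, with some photo noise. Reading along the chart's x-axis, the Model W bar reaches $133k.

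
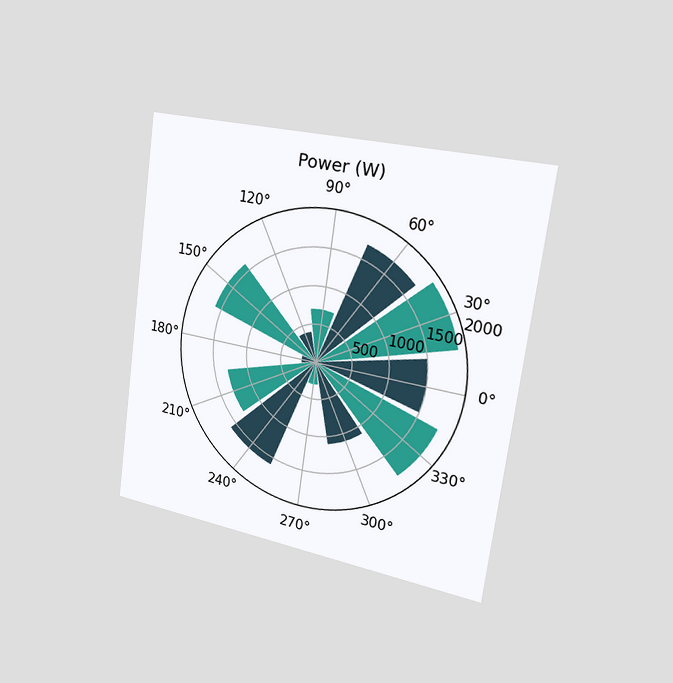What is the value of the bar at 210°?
The chart is tilted about 8° clockwise and viewed slightly from the right. The bar at 210° reaches 1300W on the radial axis.

1300W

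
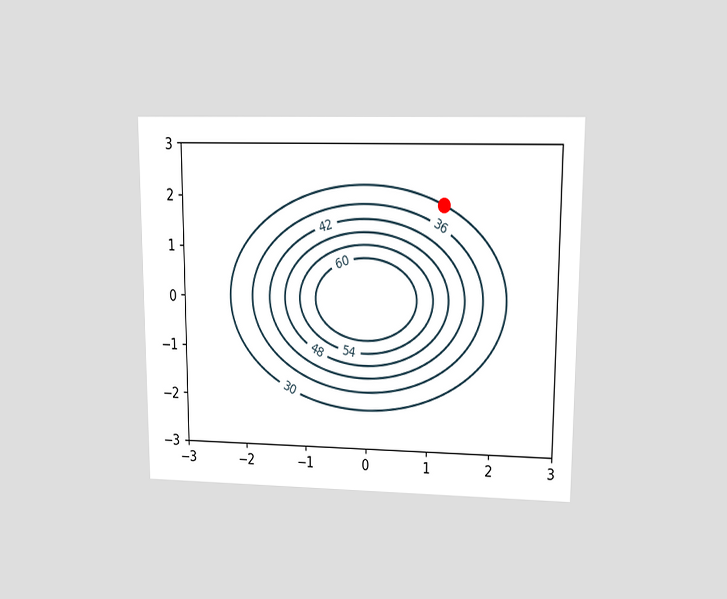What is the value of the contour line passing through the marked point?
30

The chart is viewed at a slight angle. The marked point sits on the contour labelled 30.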